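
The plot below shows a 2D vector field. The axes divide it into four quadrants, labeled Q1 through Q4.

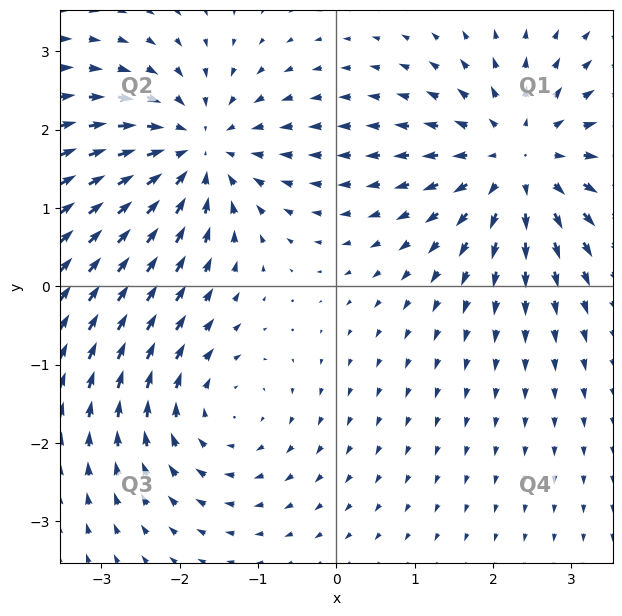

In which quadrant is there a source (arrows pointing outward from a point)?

Q1

The source sits at approximately (2.3, 1.6), which lies in quadrant Q1. The divergence there is about +5, positive as expected for a source.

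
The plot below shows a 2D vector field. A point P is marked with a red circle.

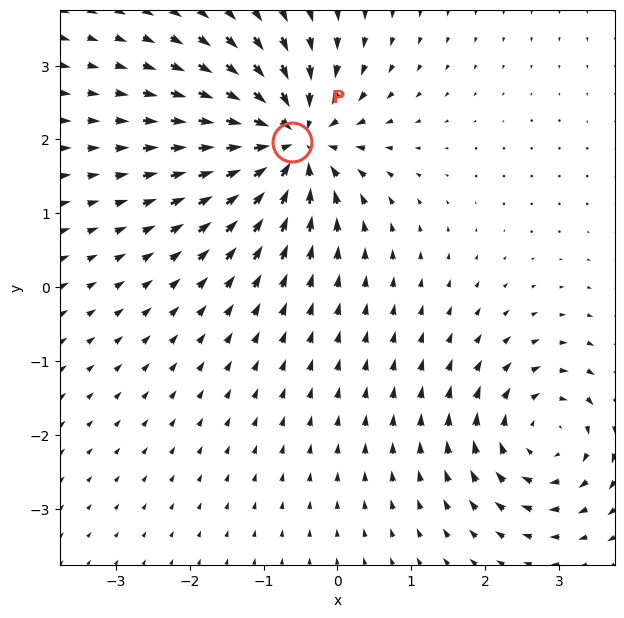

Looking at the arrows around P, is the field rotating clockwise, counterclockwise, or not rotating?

Near P at (-0.6, 2.0) the arrows show no circulation. The curl there is ≈0.

not rotating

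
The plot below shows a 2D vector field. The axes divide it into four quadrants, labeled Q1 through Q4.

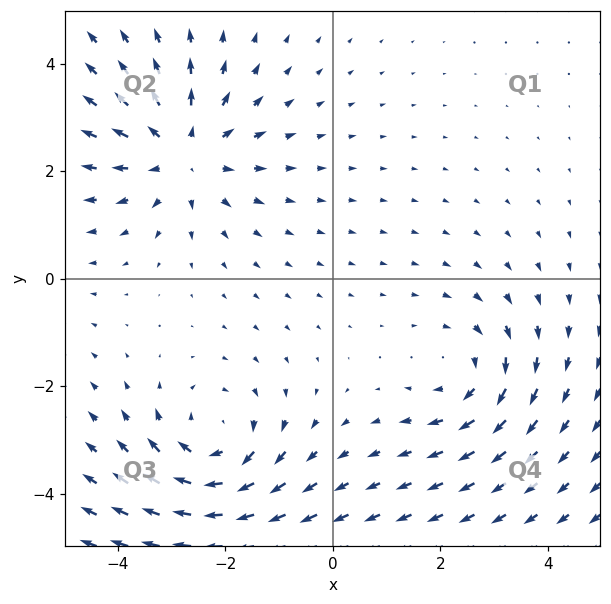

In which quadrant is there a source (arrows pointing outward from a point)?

The source sits at approximately (-2.8, 2.3), which lies in quadrant Q2. The divergence there is about +4, positive as expected for a source.

Q2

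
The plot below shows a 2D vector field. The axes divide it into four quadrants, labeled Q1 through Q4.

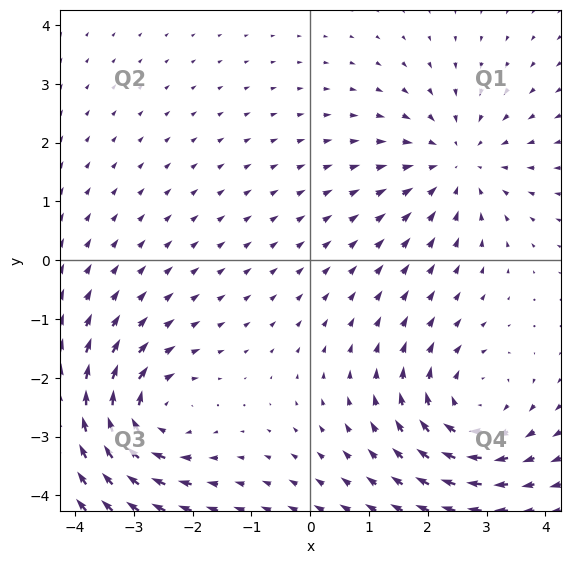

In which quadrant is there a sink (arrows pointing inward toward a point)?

Q1

The sink sits at approximately (2.5, 1.6), which lies in quadrant Q1. The divergence there is about -4, negative as expected for a sink.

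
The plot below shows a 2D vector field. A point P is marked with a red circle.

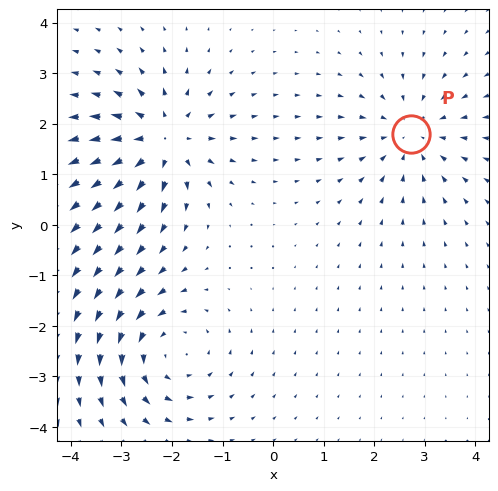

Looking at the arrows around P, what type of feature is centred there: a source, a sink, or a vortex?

At P (2.7, 1.8) the arrows converge inward. Divergence about -3, curl ≈0 — negative divergence with near-zero curl is a sink.

sink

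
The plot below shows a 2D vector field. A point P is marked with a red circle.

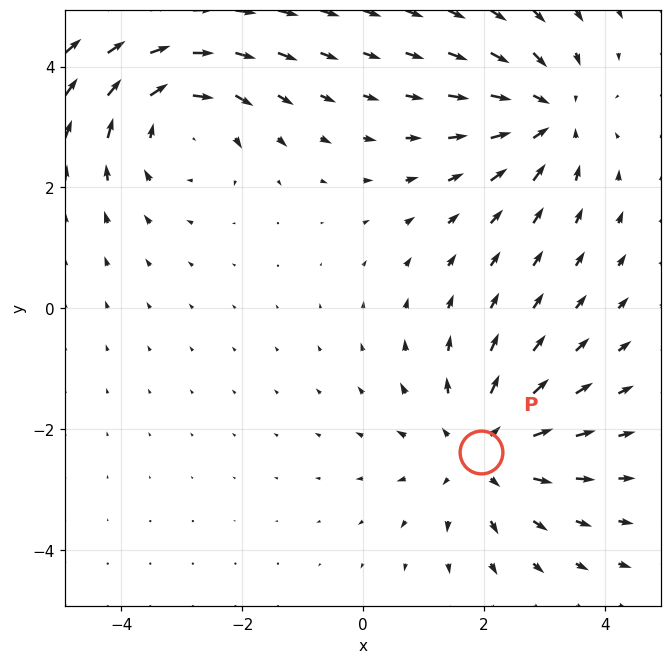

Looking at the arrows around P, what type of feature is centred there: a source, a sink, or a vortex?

At P (2.0, -2.4) the arrows spread outward. Divergence about +3, curl ≈0 — positive divergence with near-zero curl is a source.

source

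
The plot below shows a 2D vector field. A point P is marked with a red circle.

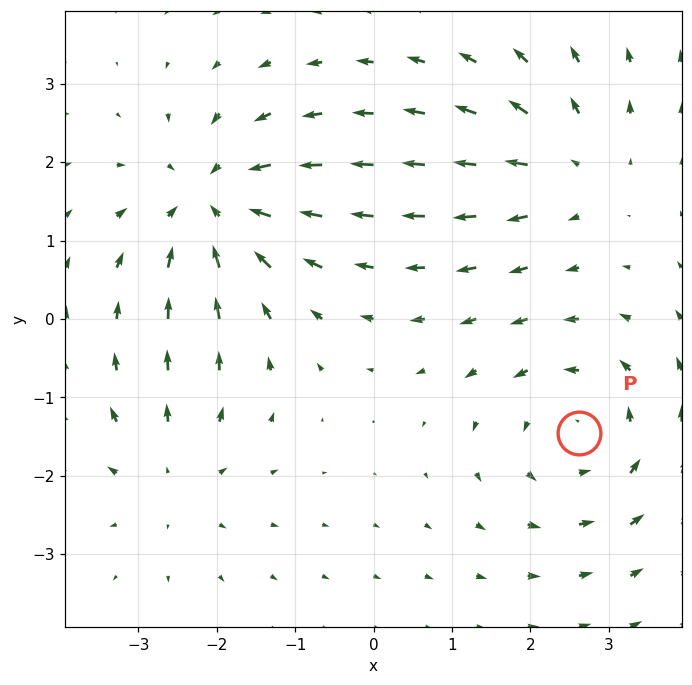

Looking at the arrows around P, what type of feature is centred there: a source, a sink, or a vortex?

vortex

At P (2.6, -1.4) the arrows circulate counterclockwise. Divergence ≈0, curl about +3 — near-zero divergence with nonzero curl is a vortex.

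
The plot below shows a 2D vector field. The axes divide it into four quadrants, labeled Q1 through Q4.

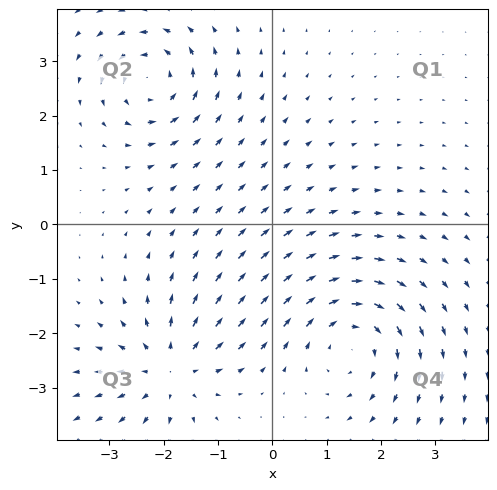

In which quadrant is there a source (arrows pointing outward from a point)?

The source sits at approximately (-1.9, -2.7), which lies in quadrant Q3. The divergence there is about +4, positive as expected for a source.

Q3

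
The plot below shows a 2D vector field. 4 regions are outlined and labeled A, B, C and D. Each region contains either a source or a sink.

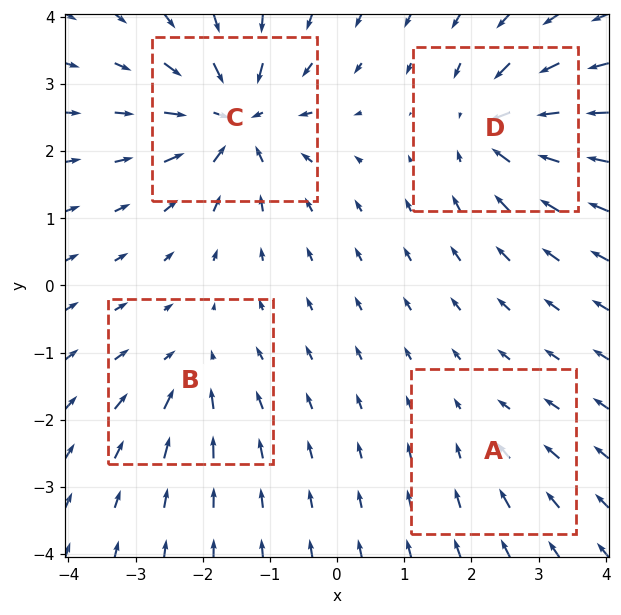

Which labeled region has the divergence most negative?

Divergence at each region's feature centre — A: about -2, B: about -4, C: about -9, D: about -7. Region C is most negative.

C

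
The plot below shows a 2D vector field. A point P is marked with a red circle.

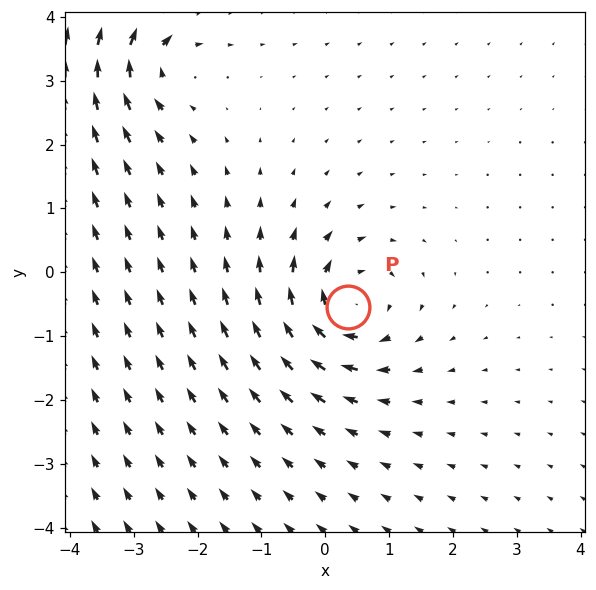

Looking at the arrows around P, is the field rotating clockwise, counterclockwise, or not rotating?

Near P at (0.3, -0.5) the arrows circulate clockwise. The curl (z-component) there is about -4; negative curl means clockwise rotation.

clockwise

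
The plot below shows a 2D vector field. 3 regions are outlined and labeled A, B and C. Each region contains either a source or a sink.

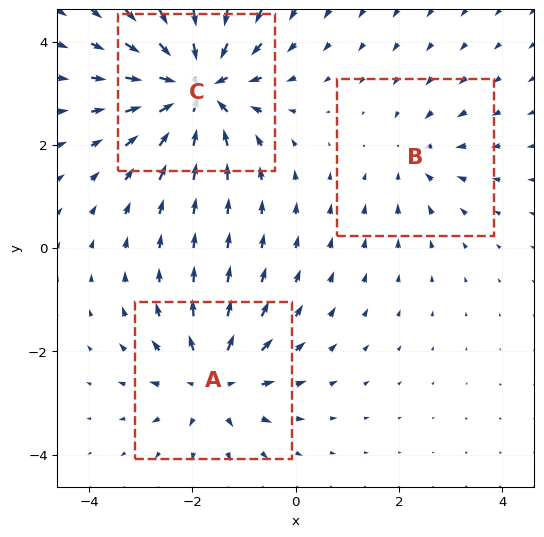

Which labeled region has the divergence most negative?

Divergence at each region's feature centre — A: about +4, B: about -2, C: about -5. Region C is most negative.

C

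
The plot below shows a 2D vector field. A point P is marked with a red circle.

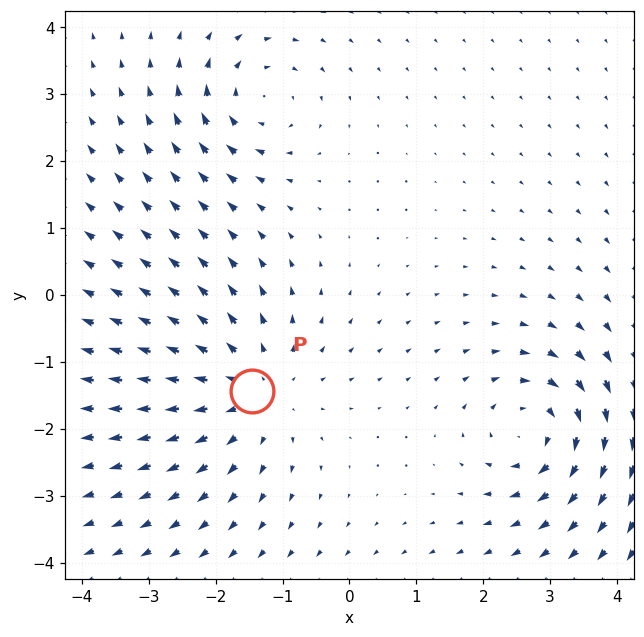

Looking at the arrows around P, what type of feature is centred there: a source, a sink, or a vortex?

source

At P (-1.5, -1.4) the arrows spread outward. Divergence about +4, curl ≈0 — positive divergence with near-zero curl is a source.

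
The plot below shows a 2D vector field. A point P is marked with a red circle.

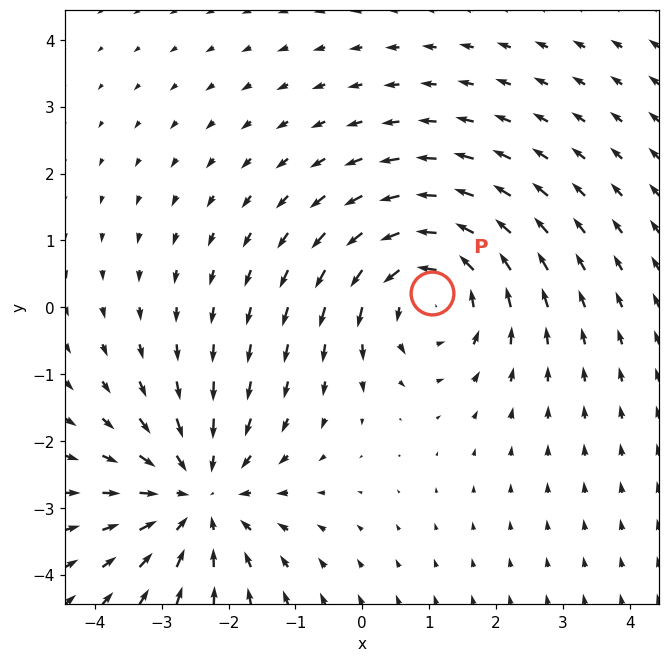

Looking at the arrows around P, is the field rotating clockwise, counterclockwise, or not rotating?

Near P at (1.0, 0.2) the arrows circulate counterclockwise. The curl (z-component) there is about +4; positive curl means counterclockwise rotation.

counterclockwise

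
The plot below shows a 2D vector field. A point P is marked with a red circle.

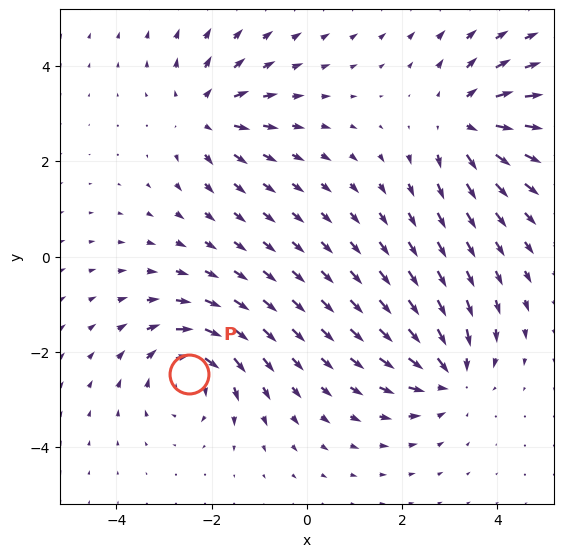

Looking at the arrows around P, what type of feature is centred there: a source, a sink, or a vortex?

vortex

At P (-2.5, -2.5) the arrows circulate clockwise. Divergence ≈0, curl about -4 — near-zero divergence with nonzero curl is a vortex.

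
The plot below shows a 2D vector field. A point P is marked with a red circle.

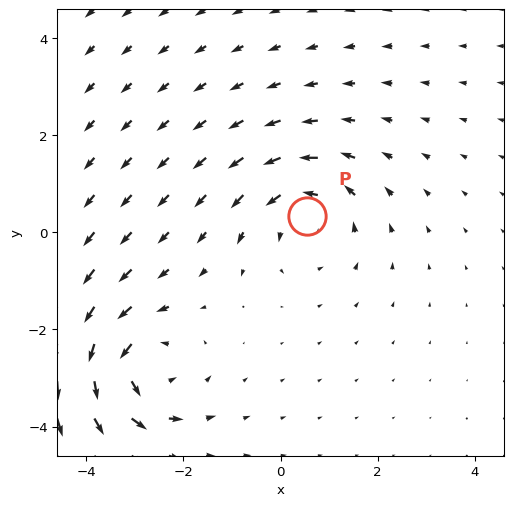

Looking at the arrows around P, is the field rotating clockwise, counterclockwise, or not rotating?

Near P at (0.5, 0.3) the arrows circulate counterclockwise. The curl (z-component) there is about +3; positive curl means counterclockwise rotation.

counterclockwise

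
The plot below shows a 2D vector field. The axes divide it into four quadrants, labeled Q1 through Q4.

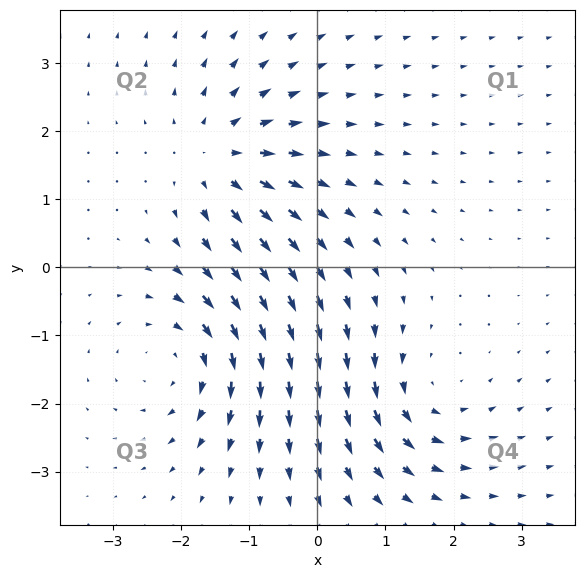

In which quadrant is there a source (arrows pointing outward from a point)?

Q2

The source sits at approximately (-1.5, 1.6), which lies in quadrant Q2. The divergence there is about +3, positive as expected for a source.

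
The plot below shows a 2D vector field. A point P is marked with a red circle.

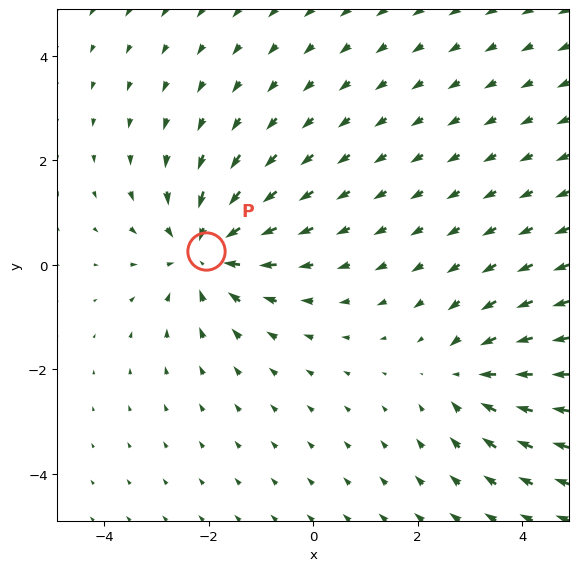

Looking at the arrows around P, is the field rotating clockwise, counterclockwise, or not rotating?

not rotating

Near P at (-2.1, 0.3) the arrows show no circulation. The curl there is ≈0.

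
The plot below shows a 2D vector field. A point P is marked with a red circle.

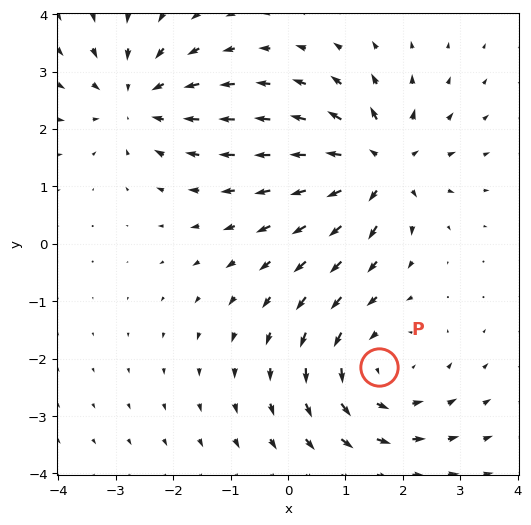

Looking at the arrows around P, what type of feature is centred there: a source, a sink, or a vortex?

vortex

At P (1.6, -2.1) the arrows circulate counterclockwise. Divergence ≈0, curl about +4 — near-zero divergence with nonzero curl is a vortex.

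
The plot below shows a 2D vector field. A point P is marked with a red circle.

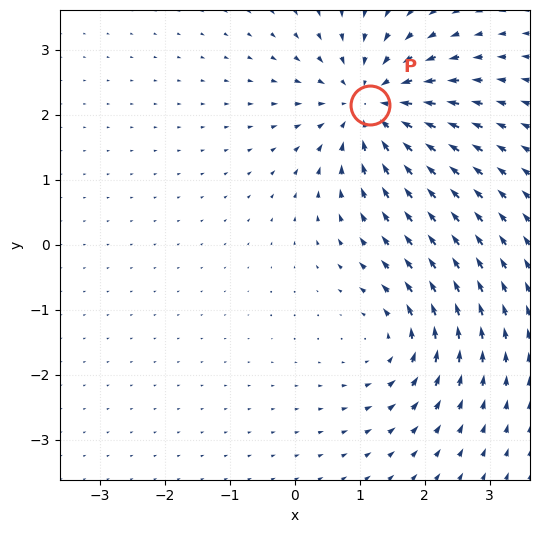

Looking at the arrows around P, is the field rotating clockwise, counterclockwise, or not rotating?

Near P at (1.2, 2.1) the arrows show no circulation. The curl there is ≈0.

not rotating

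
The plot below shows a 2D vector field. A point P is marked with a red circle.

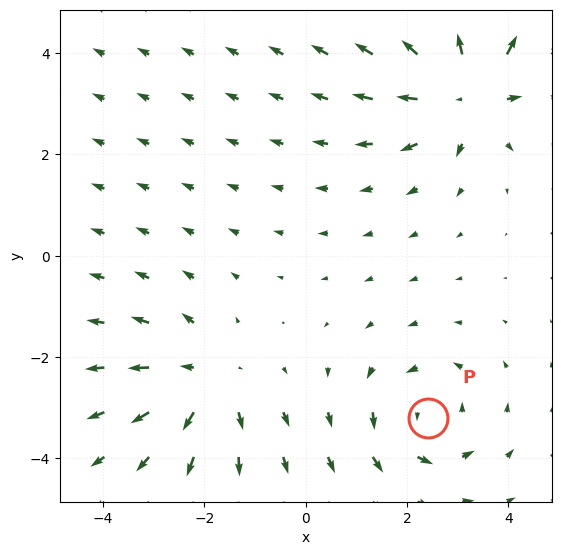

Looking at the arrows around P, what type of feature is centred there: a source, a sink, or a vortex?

vortex

At P (2.4, -3.2) the arrows circulate counterclockwise. Divergence ≈0, curl about +4 — near-zero divergence with nonzero curl is a vortex.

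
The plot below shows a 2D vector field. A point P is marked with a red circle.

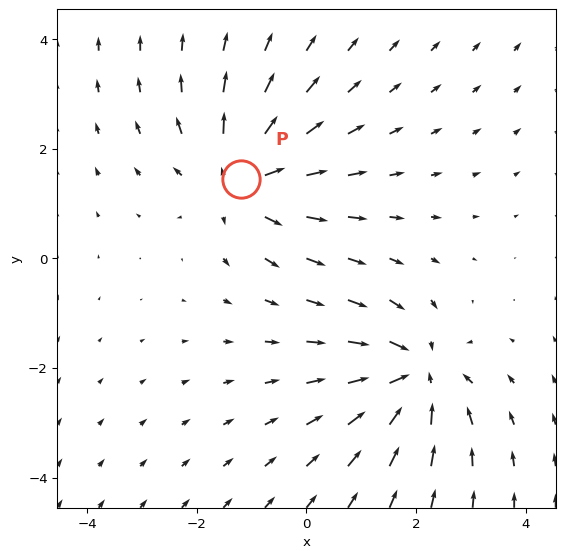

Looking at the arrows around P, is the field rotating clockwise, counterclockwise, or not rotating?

Near P at (-1.2, 1.4) the arrows show no circulation. The curl there is ≈0.

not rotating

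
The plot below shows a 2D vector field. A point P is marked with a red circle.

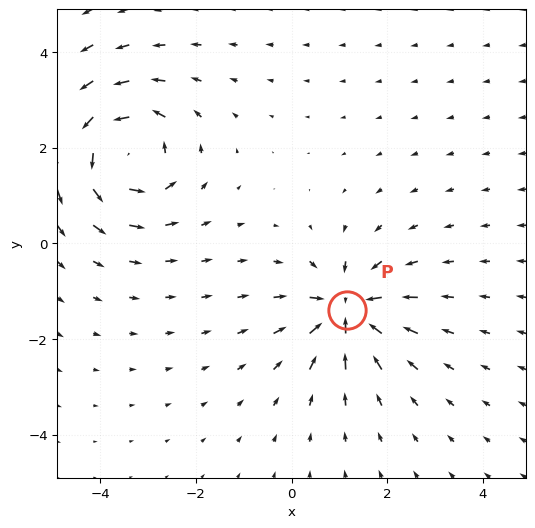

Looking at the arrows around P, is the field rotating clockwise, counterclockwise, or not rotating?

Near P at (1.2, -1.4) the arrows show no circulation. The curl there is ≈0.

not rotating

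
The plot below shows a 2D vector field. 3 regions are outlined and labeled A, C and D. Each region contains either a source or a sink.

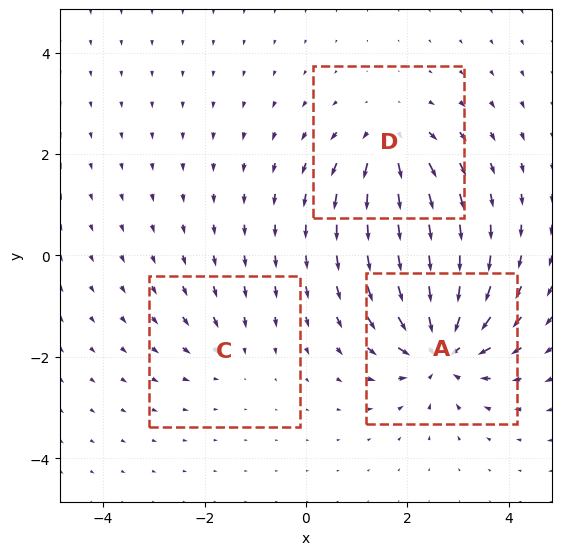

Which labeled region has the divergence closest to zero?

C

Divergence at each region's feature centre — A: about -6, C: about -2, D: about +4. Region C is closest to zero.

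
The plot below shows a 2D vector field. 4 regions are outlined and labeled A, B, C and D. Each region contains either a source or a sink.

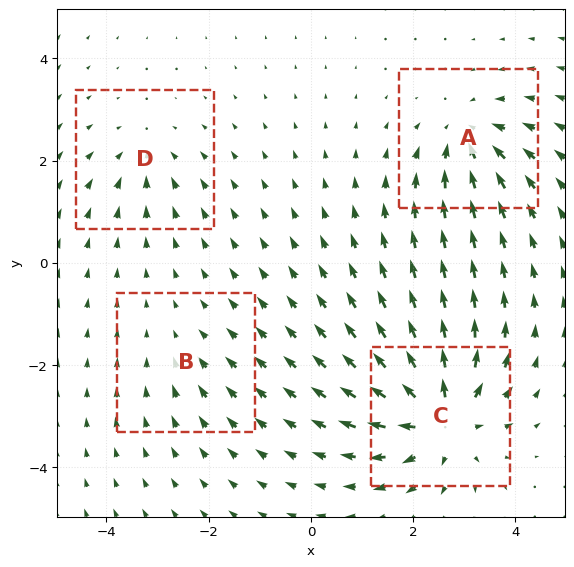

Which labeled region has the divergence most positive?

C

Divergence at each region's feature centre — A: about -6, B: about -2, C: about +8, D: about -4. Region C is most positive.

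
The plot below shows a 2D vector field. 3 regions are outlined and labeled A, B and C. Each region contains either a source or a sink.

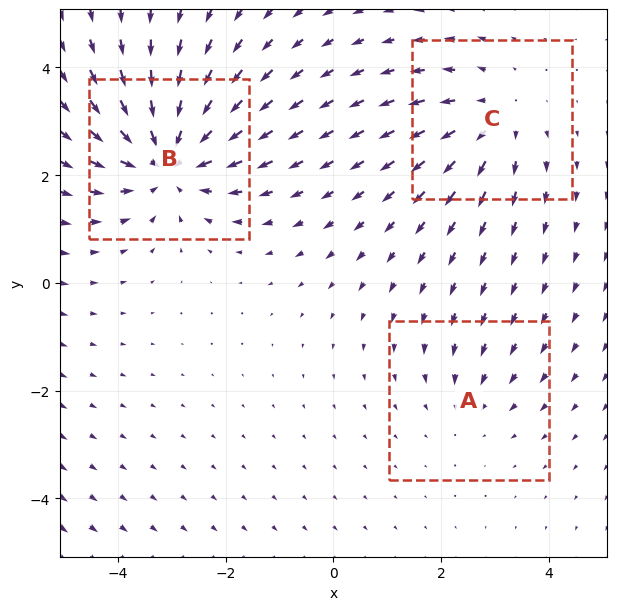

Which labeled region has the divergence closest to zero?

Divergence at each region's feature centre — A: about -2, B: about -5, C: about +3. Region A is closest to zero.

A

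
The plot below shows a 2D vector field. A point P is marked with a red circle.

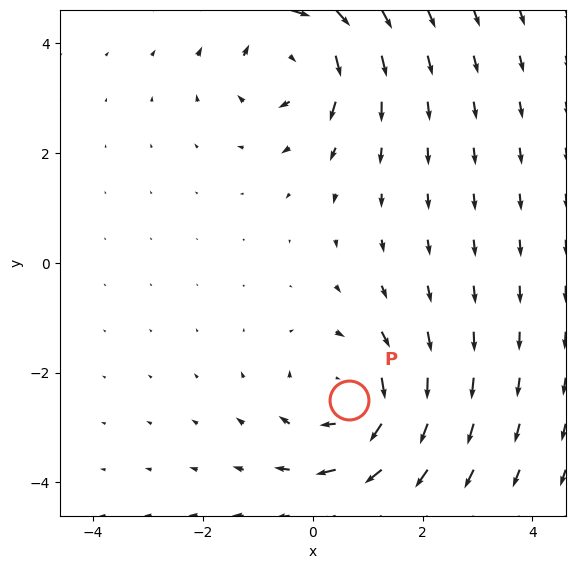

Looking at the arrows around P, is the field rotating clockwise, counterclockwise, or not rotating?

clockwise

Near P at (0.7, -2.5) the arrows circulate clockwise. The curl (z-component) there is about -4; negative curl means clockwise rotation.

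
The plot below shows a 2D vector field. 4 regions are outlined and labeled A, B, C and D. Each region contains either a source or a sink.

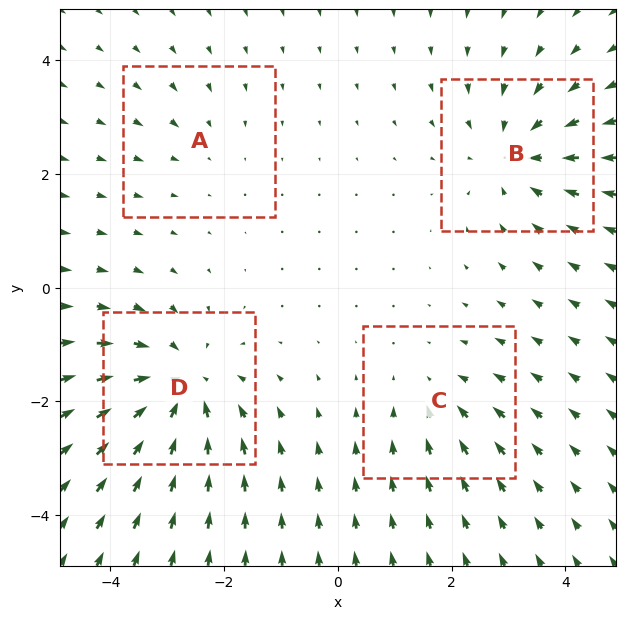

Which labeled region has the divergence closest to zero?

A

Divergence at each region's feature centre — A: about -2, B: about -4, C: about -3, D: about -6. Region A is closest to zero.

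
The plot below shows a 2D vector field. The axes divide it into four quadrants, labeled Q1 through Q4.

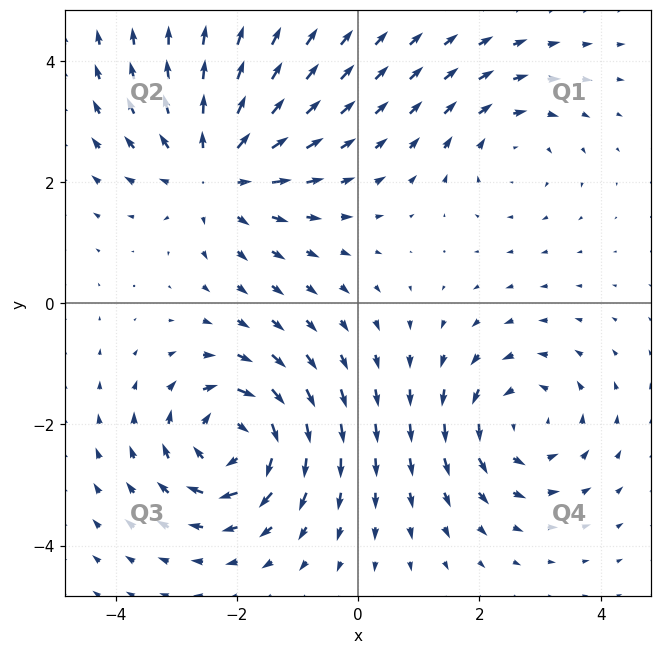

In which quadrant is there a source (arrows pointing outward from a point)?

Q2

The source sits at approximately (-2.3, 2.2), which lies in quadrant Q2. The divergence there is about +4, positive as expected for a source.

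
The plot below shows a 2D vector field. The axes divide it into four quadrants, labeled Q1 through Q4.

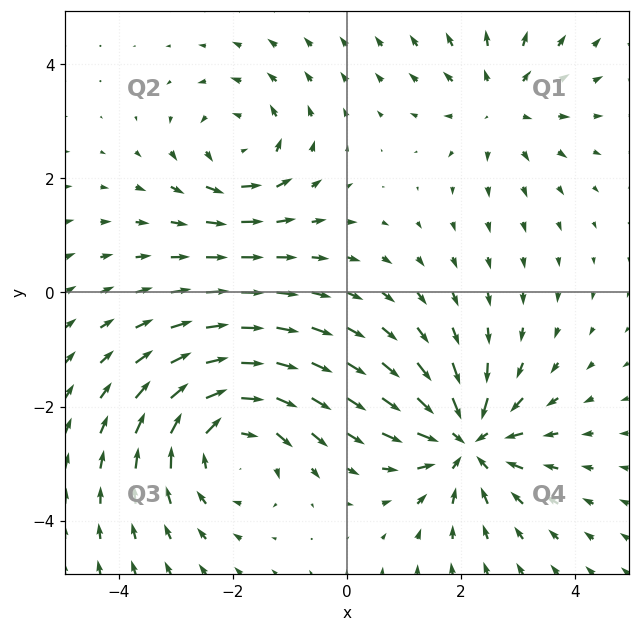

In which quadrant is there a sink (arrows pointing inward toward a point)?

The sink sits at approximately (2.1, -2.6), which lies in quadrant Q4. The divergence there is about -5, negative as expected for a sink.

Q4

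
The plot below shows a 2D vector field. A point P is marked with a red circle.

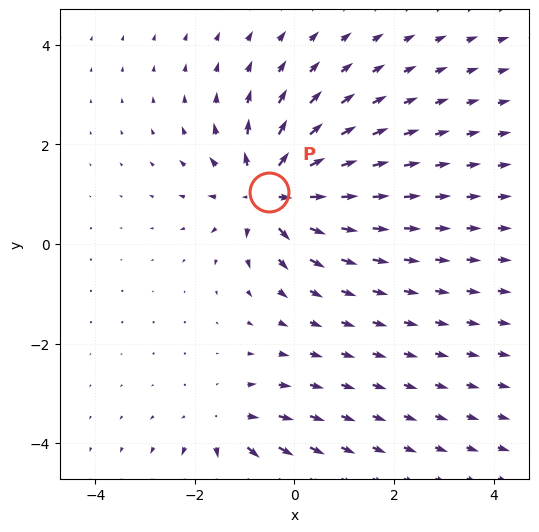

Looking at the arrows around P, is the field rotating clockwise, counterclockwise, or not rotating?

Near P at (-0.5, 1.0) the arrows show no circulation. The curl there is ≈0.

not rotating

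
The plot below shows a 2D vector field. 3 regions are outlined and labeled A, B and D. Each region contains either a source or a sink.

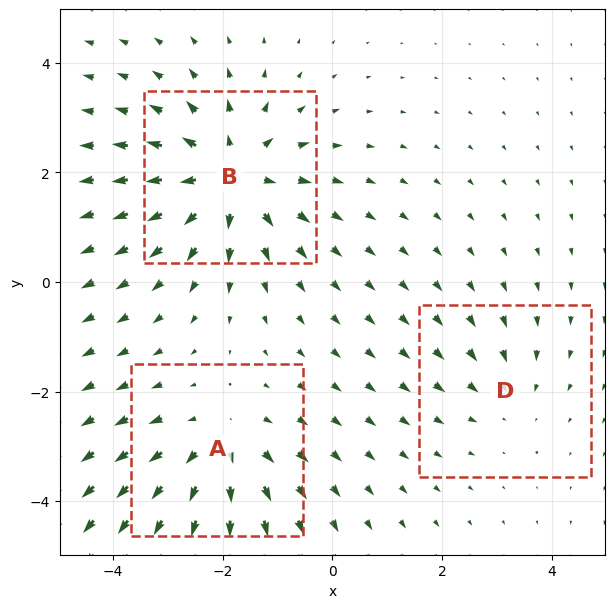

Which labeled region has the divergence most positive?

Divergence at each region's feature centre — A: about +3, B: about +5, D: about -2. Region B is most positive.

B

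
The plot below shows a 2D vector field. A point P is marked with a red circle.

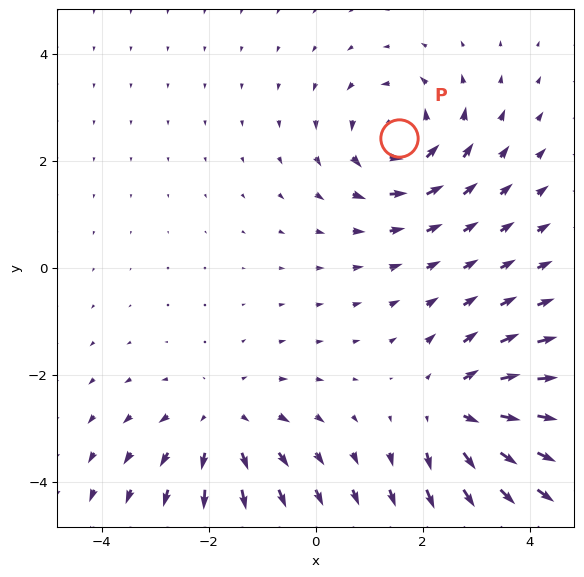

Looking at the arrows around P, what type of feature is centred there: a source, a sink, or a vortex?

At P (1.5, 2.4) the arrows circulate counterclockwise. Divergence ≈0, curl about +5 — near-zero divergence with nonzero curl is a vortex.

vortex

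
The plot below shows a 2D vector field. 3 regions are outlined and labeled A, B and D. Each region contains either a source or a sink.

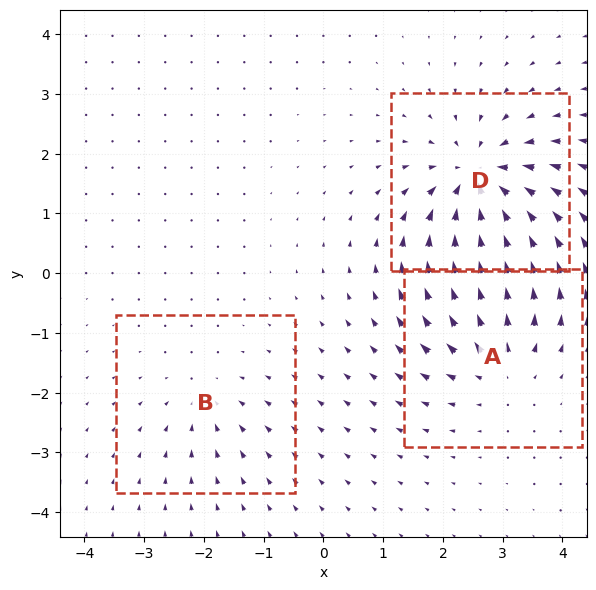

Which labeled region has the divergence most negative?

D

Divergence at each region's feature centre — A: about +4, B: about -2, D: about -6. Region D is most negative.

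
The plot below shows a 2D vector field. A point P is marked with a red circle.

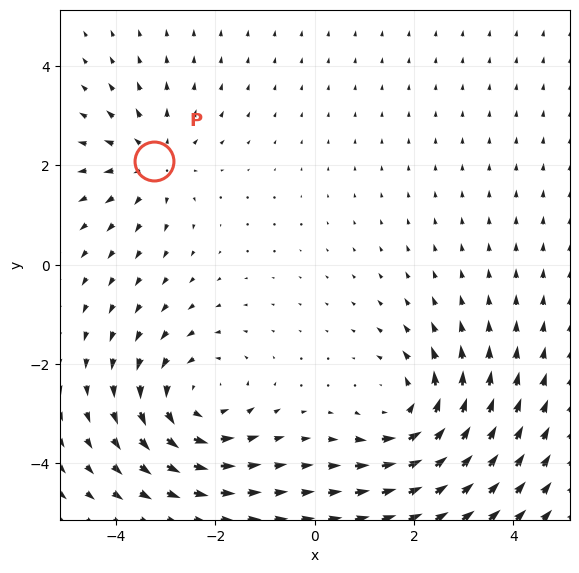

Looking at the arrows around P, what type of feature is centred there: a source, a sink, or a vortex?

At P (-3.2, 2.1) the arrows spread outward. Divergence about +3, curl ≈0 — positive divergence with near-zero curl is a source.

source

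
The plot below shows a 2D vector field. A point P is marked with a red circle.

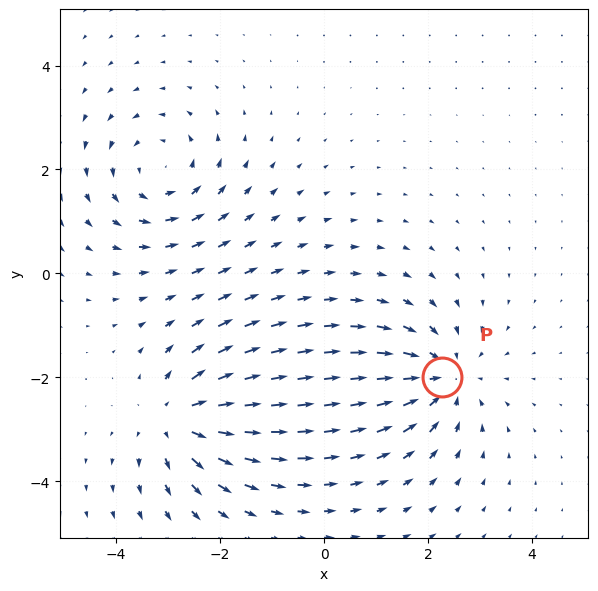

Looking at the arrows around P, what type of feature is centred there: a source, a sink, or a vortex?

sink

At P (2.3, -2.0) the arrows converge inward. Divergence about -4, curl ≈0 — negative divergence with near-zero curl is a sink.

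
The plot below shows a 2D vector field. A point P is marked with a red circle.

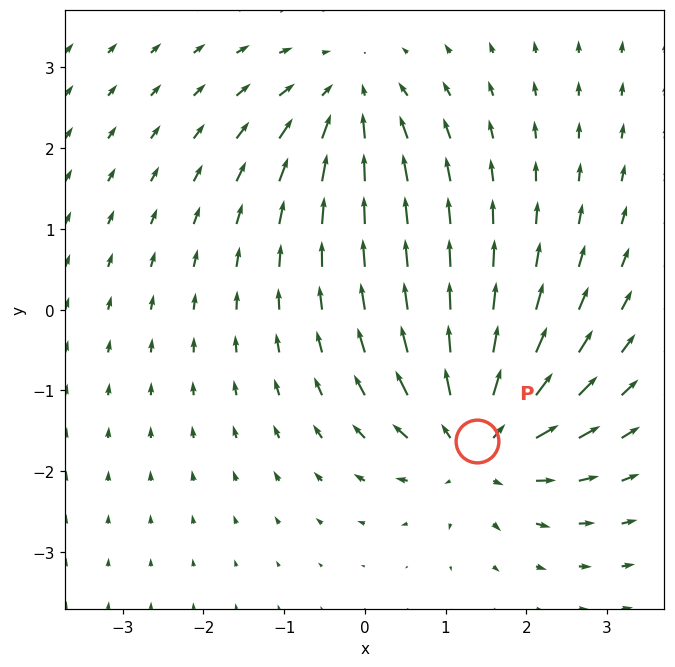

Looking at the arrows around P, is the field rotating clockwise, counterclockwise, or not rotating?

not rotating

Near P at (1.4, -1.6) the arrows show no circulation. The curl there is ≈0.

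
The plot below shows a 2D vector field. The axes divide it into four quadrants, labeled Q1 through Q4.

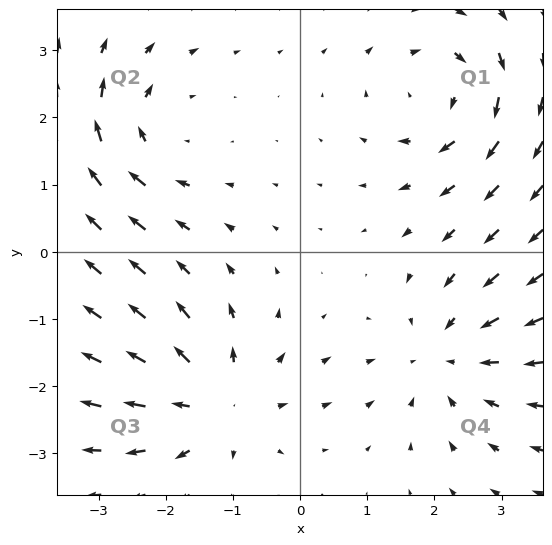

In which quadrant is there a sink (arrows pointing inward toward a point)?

Q4

The sink sits at approximately (2.2, -1.5), which lies in quadrant Q4. The divergence there is about -4, negative as expected for a sink.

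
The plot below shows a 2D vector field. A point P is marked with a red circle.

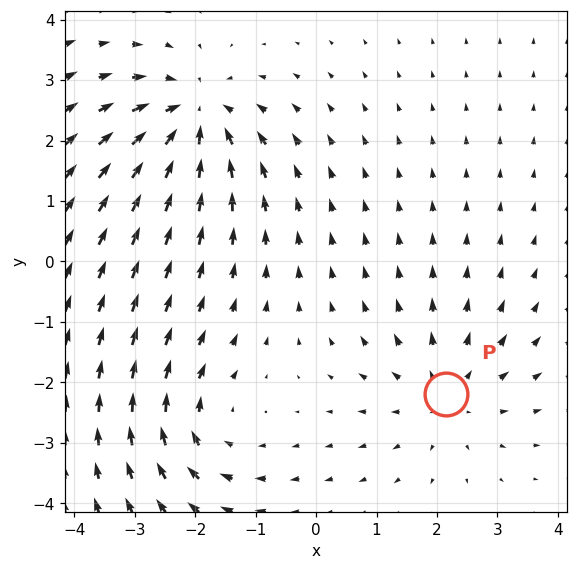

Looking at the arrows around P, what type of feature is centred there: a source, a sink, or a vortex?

At P (2.2, -2.2) the arrows spread outward. Divergence about +3, curl ≈0 — positive divergence with near-zero curl is a source.

source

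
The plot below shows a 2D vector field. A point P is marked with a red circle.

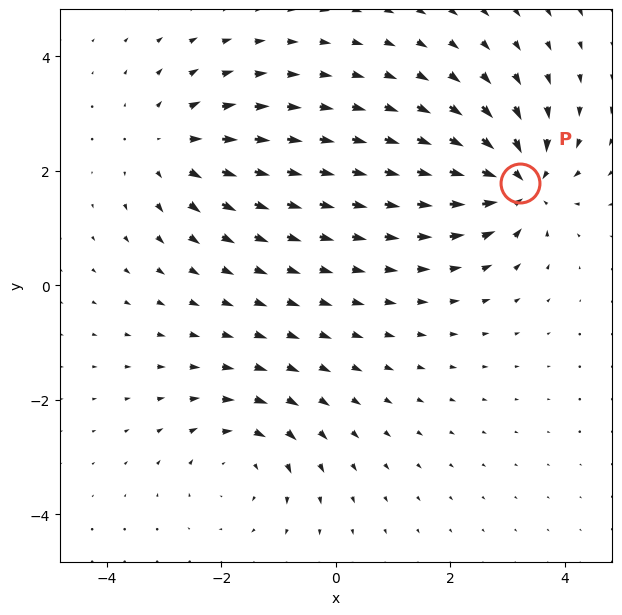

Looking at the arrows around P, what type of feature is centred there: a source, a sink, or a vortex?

sink

At P (3.2, 1.8) the arrows converge inward. Divergence about -7, curl ≈0 — negative divergence with near-zero curl is a sink.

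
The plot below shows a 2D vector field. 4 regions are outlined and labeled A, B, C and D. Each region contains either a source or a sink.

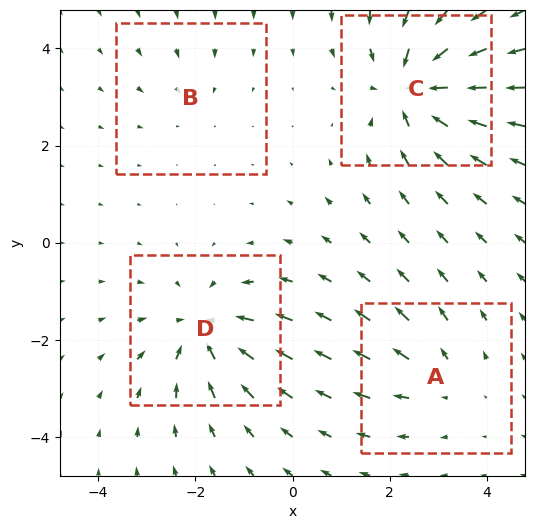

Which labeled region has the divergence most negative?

C

Divergence at each region's feature centre — A: about +3, B: about -2, C: about -7, D: about -5. Region C is most negative.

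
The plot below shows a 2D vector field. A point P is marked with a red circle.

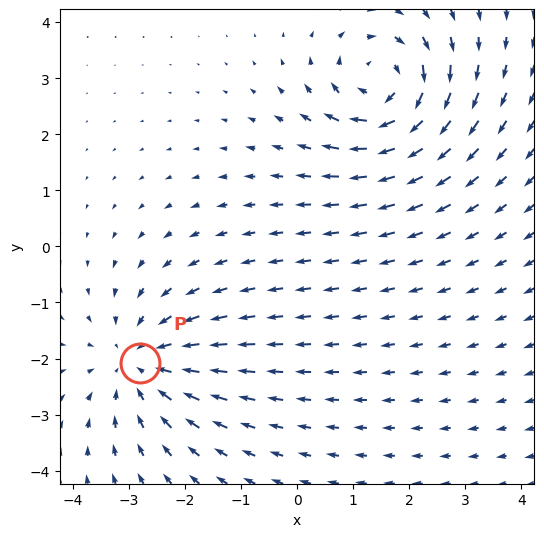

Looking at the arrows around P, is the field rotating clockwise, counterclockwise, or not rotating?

Near P at (-2.8, -2.1) the arrows show no circulation. The curl there is ≈0.

not rotating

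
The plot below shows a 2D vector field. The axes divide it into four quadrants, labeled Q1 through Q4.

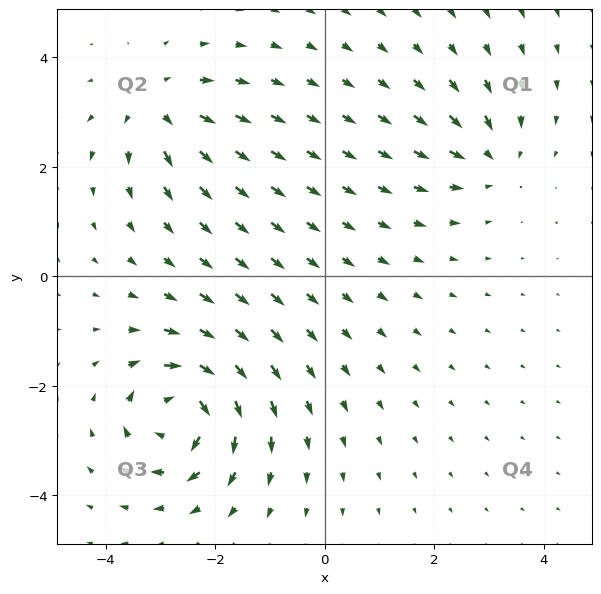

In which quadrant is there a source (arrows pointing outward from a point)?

Q2

The source sits at approximately (-3.1, 3.1), which lies in quadrant Q2. The divergence there is about +4, positive as expected for a source.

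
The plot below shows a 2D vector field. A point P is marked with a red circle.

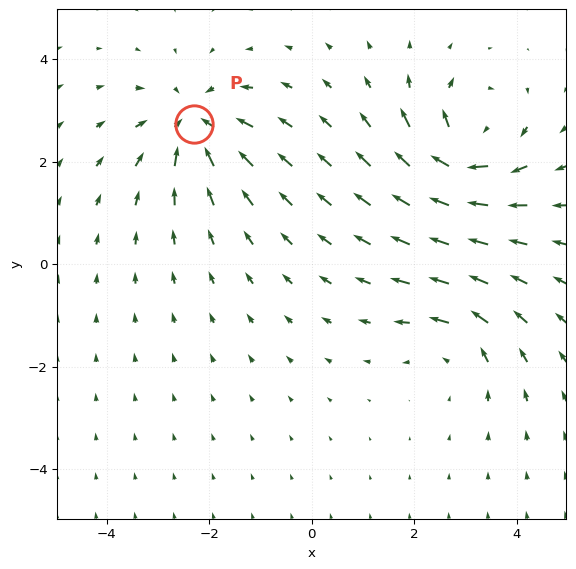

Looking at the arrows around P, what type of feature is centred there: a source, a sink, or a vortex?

At P (-2.3, 2.7) the arrows converge inward. Divergence about -5, curl ≈0 — negative divergence with near-zero curl is a sink.

sink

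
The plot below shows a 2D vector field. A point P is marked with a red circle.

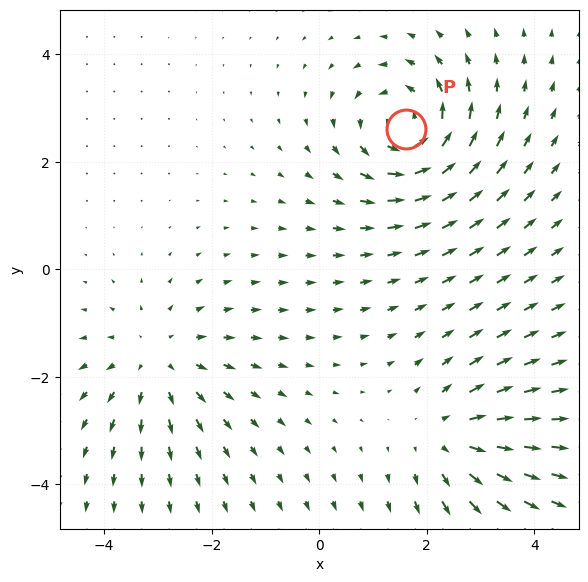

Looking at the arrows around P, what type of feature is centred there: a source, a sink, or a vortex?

At P (1.6, 2.6) the arrows circulate counterclockwise. Divergence ≈0, curl about +5 — near-zero divergence with nonzero curl is a vortex.

vortex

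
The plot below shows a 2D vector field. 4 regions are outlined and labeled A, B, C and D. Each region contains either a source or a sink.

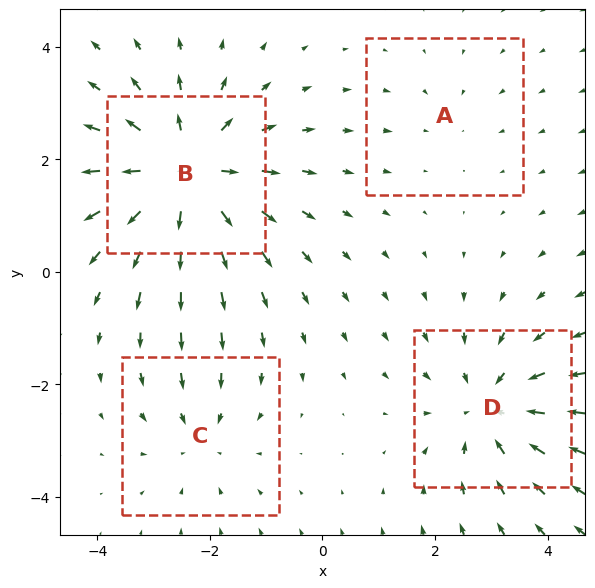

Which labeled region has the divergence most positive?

B

Divergence at each region's feature centre — A: about -2, B: about +7, C: about -3, D: about -5. Region B is most positive.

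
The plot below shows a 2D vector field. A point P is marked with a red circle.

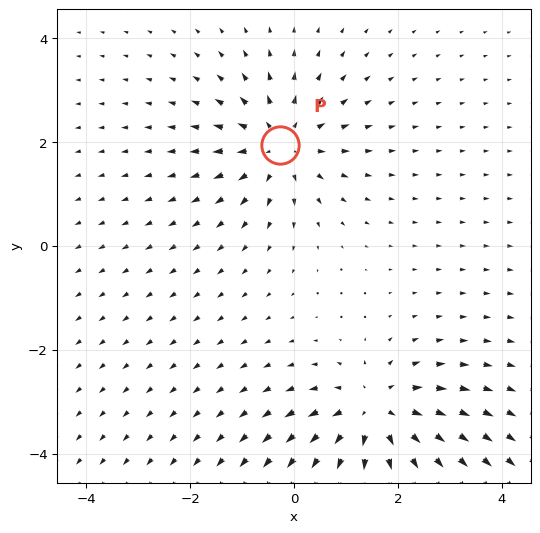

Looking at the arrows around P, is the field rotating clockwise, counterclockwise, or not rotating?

not rotating

Near P at (-0.3, 1.9) the arrows show no circulation. The curl there is ≈0.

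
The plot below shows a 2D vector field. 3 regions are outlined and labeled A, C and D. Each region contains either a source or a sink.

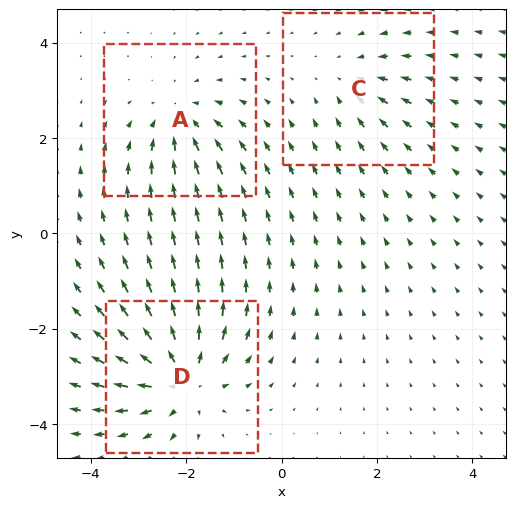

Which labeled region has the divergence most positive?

Divergence at each region's feature centre — A: about -3, C: about -2, D: about +5. Region D is most positive.

D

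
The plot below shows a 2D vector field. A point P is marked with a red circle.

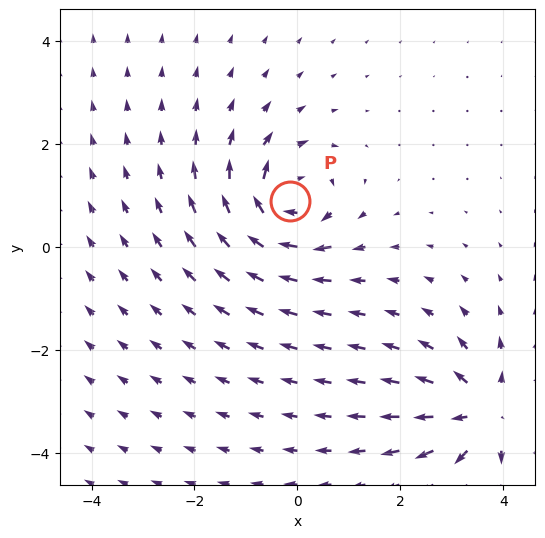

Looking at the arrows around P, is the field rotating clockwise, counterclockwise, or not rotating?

clockwise

Near P at (-0.1, 0.9) the arrows circulate clockwise. The curl (z-component) there is about -5; negative curl means clockwise rotation.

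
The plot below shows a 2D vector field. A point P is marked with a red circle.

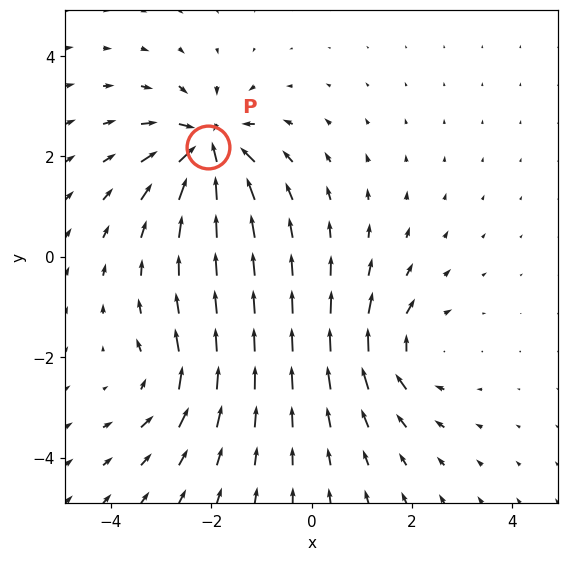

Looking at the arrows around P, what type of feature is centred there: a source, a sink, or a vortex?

At P (-2.1, 2.2) the arrows converge inward. Divergence about -7, curl ≈0 — negative divergence with near-zero curl is a sink.

sink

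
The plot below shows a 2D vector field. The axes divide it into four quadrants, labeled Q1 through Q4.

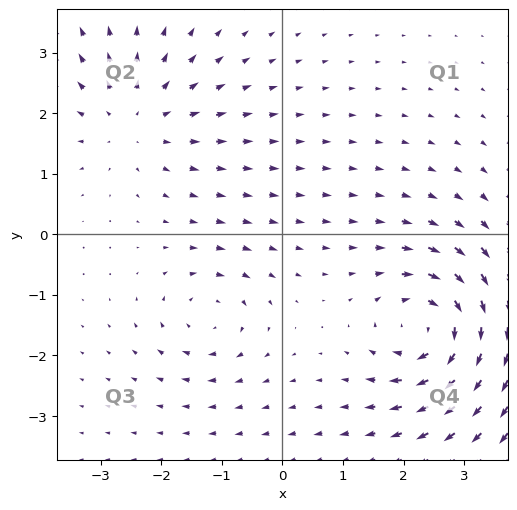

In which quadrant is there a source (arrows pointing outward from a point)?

Q2

The source sits at approximately (-2.4, 1.9), which lies in quadrant Q2. The divergence there is about +3, positive as expected for a source.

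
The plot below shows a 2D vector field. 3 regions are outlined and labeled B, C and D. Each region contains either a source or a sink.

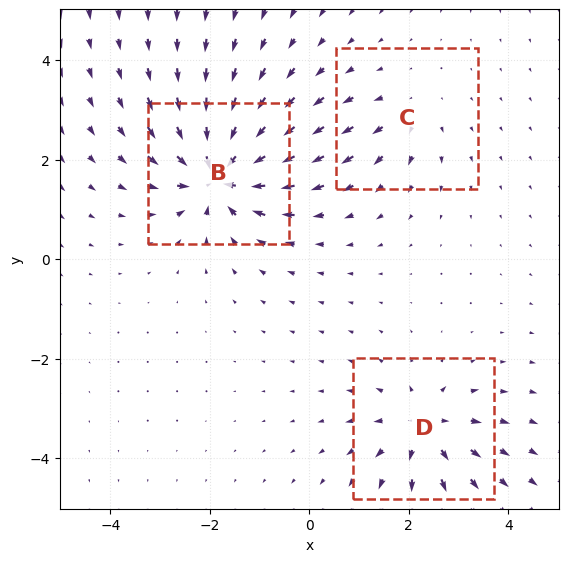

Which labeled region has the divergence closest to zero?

Divergence at each region's feature centre — B: about -6, C: about +2, D: about +4. Region C is closest to zero.

C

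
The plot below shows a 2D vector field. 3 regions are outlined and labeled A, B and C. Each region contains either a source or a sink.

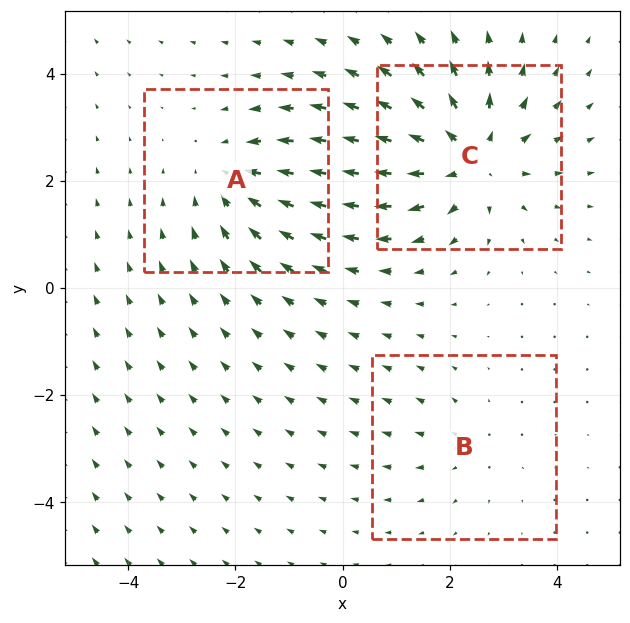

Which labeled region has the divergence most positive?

C

Divergence at each region's feature centre — A: about -3, B: about +2, C: about +4. Region C is most positive.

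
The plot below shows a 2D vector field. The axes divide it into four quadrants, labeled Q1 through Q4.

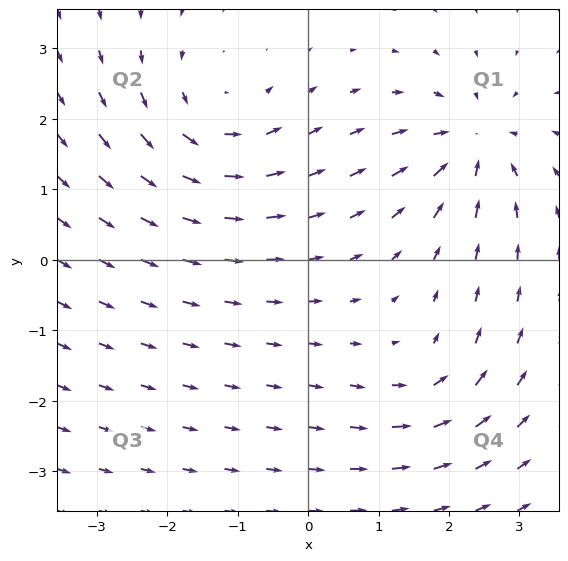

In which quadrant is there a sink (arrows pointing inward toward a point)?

Q1

The sink sits at approximately (2.4, 1.6), which lies in quadrant Q1. The divergence there is about -6, negative as expected for a sink.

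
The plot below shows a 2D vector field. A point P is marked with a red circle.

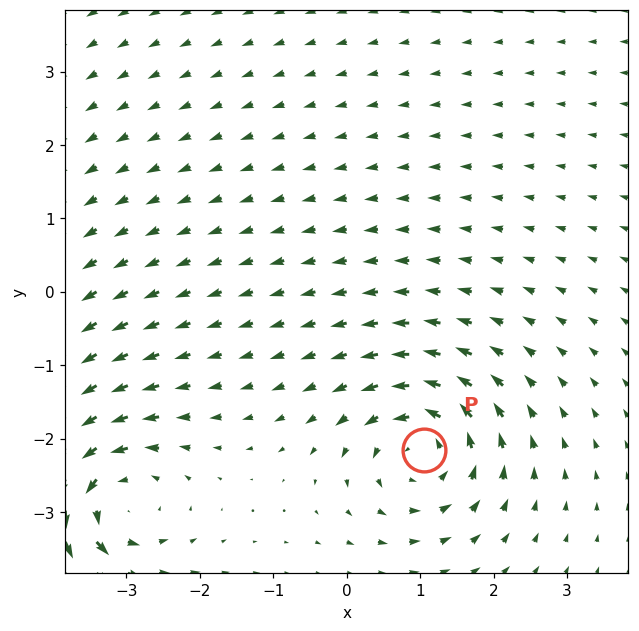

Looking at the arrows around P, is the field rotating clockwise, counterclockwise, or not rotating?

counterclockwise

Near P at (1.1, -2.2) the arrows circulate counterclockwise. The curl (z-component) there is about +5; positive curl means counterclockwise rotation.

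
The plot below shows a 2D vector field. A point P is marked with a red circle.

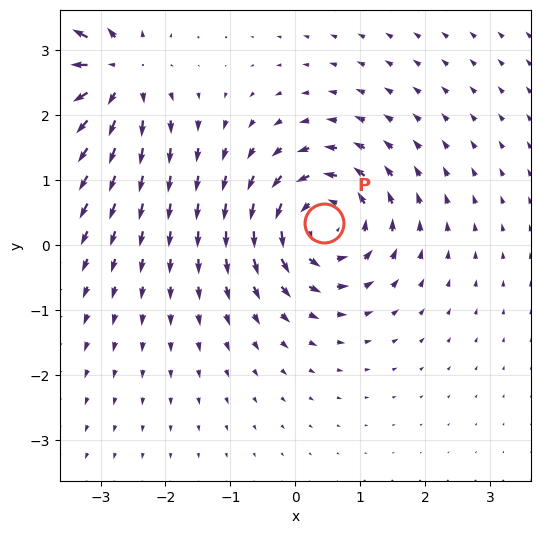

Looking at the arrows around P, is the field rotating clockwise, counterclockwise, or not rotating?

counterclockwise

Near P at (0.4, 0.3) the arrows circulate counterclockwise. The curl (z-component) there is about +7; positive curl means counterclockwise rotation.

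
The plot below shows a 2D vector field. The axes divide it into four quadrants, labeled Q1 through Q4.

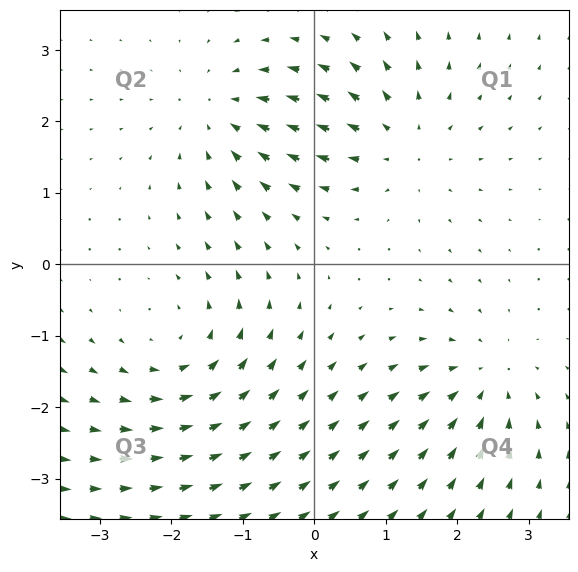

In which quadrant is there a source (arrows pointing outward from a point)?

The source sits at approximately (1.2, 1.7), which lies in quadrant Q1. The divergence there is about +4, positive as expected for a source.

Q1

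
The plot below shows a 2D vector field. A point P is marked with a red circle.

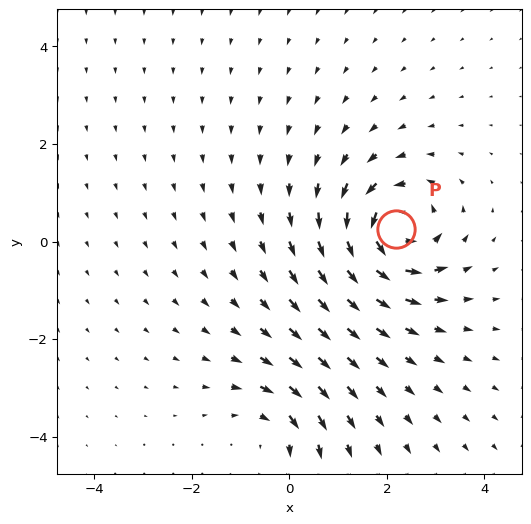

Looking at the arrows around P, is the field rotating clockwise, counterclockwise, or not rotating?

counterclockwise

Near P at (2.2, 0.3) the arrows circulate counterclockwise. The curl (z-component) there is about +6; positive curl means counterclockwise rotation.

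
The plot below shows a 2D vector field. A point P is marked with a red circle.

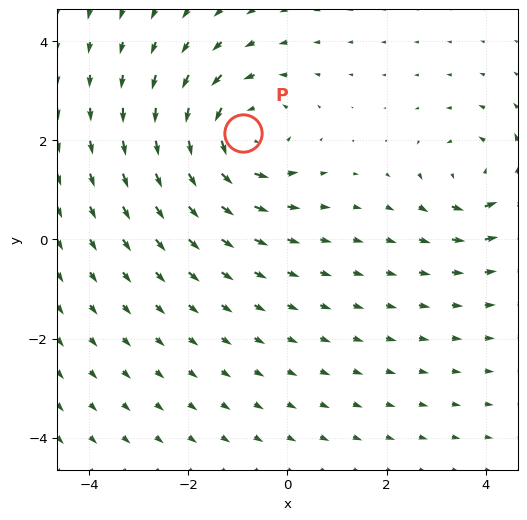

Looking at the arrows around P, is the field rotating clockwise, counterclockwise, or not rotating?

counterclockwise

Near P at (-0.9, 2.1) the arrows circulate counterclockwise. The curl (z-component) there is about +4; positive curl means counterclockwise rotation.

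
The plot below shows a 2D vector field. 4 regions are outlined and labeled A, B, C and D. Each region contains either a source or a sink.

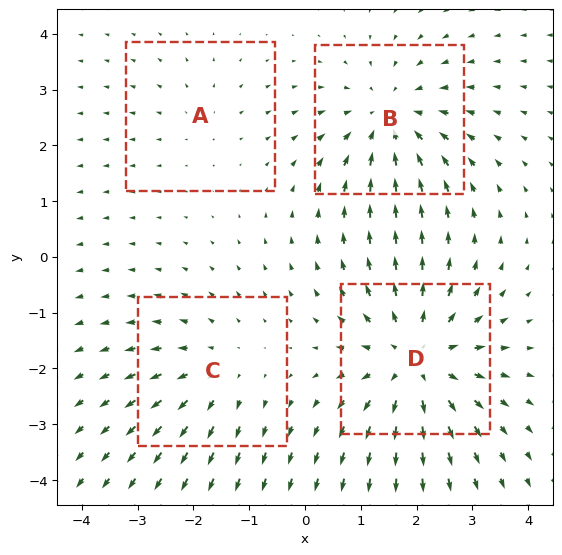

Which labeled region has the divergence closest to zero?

Divergence at each region's feature centre — A: about +2, B: about -4, C: about +3, D: about +6. Region A is closest to zero.

A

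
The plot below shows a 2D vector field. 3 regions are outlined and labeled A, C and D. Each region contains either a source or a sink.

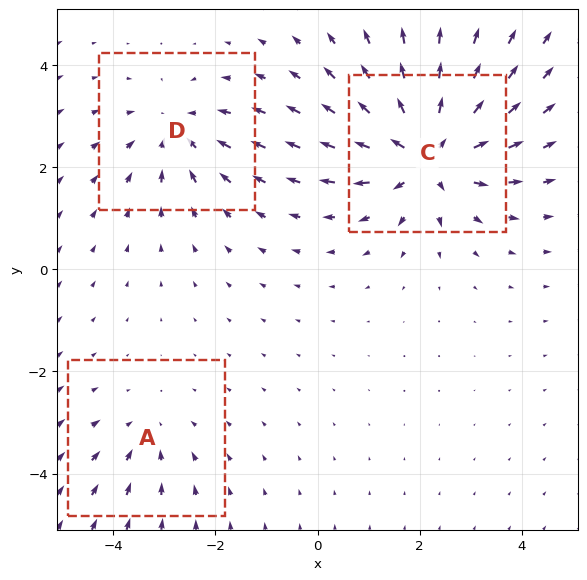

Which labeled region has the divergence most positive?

Divergence at each region's feature centre — A: about -2, C: about +5, D: about -3. Region C is most positive.

C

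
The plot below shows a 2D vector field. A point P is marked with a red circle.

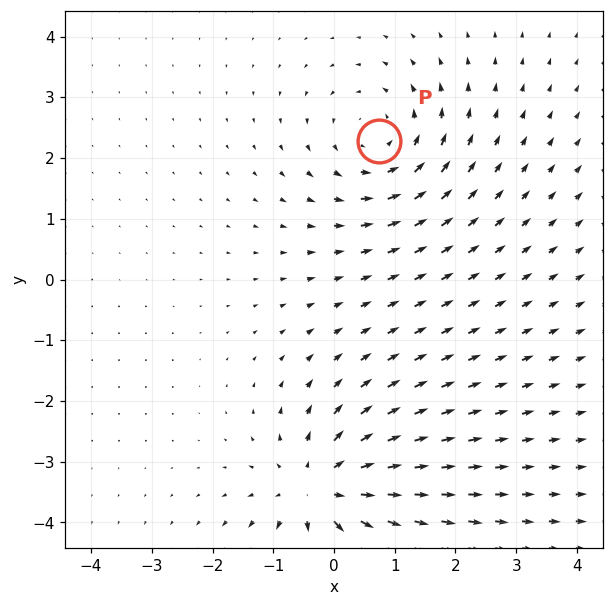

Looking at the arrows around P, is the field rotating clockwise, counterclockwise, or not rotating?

Near P at (0.7, 2.3) the arrows circulate counterclockwise. The curl (z-component) there is about +3; positive curl means counterclockwise rotation.

counterclockwise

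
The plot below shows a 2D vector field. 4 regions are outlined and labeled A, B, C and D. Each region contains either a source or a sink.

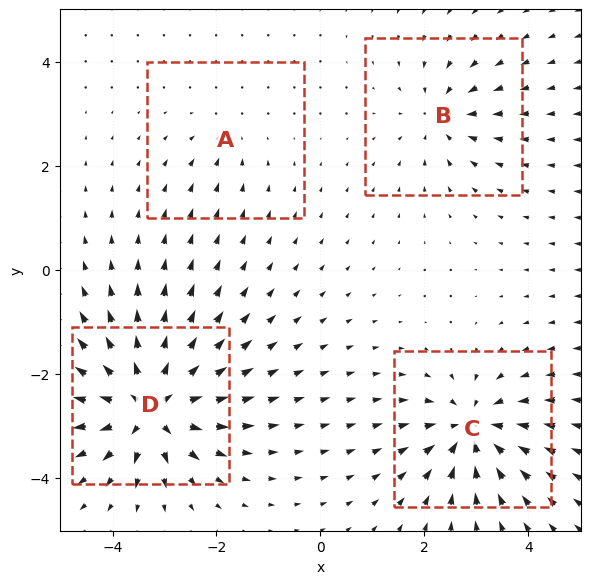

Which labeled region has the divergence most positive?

D

Divergence at each region's feature centre — A: about -2, B: about -4, C: about -7, D: about +9. Region D is most positive.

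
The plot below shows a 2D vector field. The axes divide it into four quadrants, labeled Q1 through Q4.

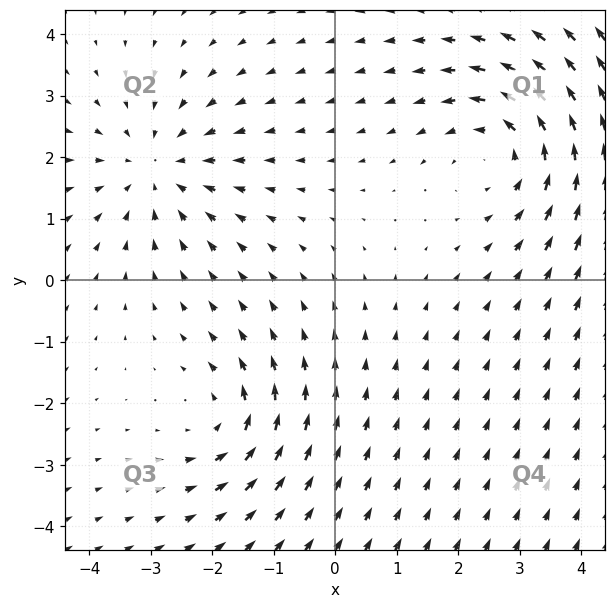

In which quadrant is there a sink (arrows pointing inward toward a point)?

Q2

The sink sits at approximately (-2.9, 1.8), which lies in quadrant Q2. The divergence there is about -3, negative as expected for a sink.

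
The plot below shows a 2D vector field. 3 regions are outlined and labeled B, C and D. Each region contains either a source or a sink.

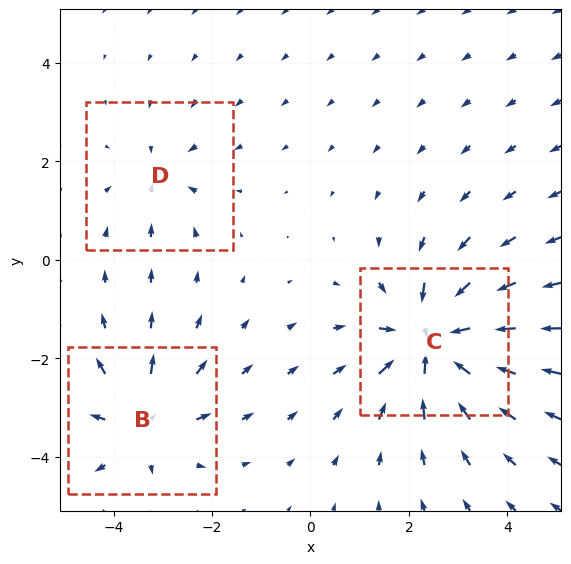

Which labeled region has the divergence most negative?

C

Divergence at each region's feature centre — B: about +3, C: about -5, D: about -2. Region C is most negative.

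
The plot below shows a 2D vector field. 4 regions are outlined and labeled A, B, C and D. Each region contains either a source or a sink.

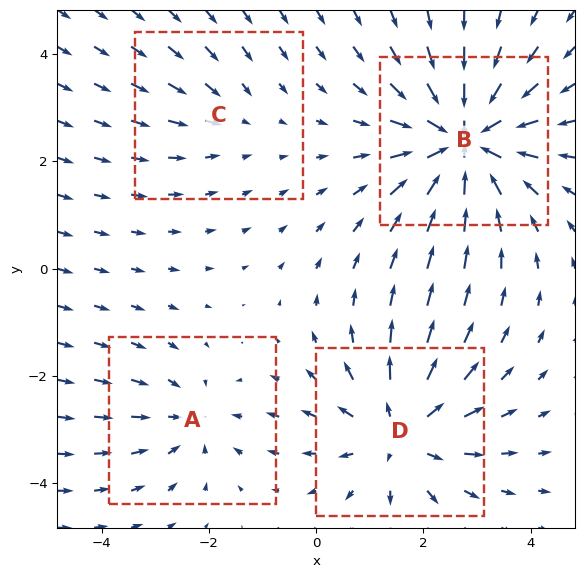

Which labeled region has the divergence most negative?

Divergence at each region's feature centre — A: about -3, B: about -6, C: about -2, D: about +5. Region B is most negative.

B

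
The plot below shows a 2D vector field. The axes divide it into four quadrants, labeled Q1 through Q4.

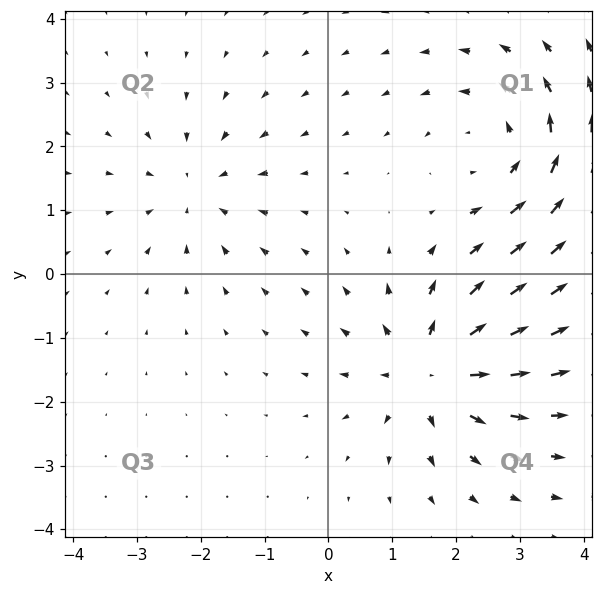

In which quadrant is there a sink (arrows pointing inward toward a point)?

Q2

The sink sits at approximately (-2.1, 1.3), which lies in quadrant Q2. The divergence there is about -3, negative as expected for a sink.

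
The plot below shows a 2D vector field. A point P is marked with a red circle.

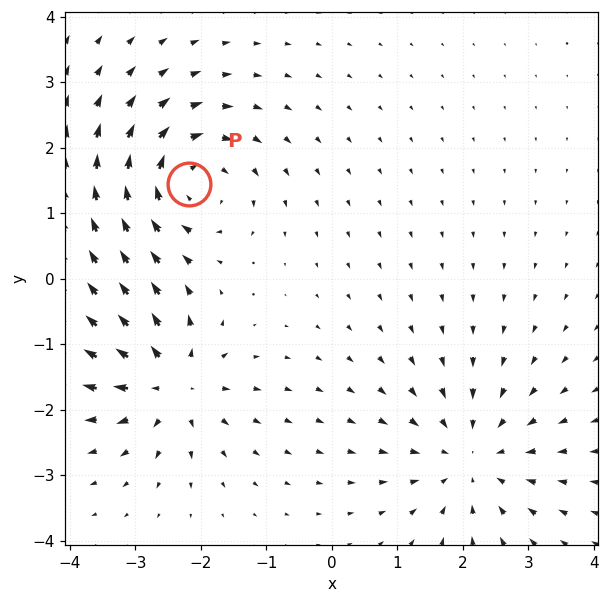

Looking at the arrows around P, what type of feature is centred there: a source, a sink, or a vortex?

At P (-2.2, 1.4) the arrows circulate clockwise. Divergence ≈0, curl about -5 — near-zero divergence with nonzero curl is a vortex.

vortex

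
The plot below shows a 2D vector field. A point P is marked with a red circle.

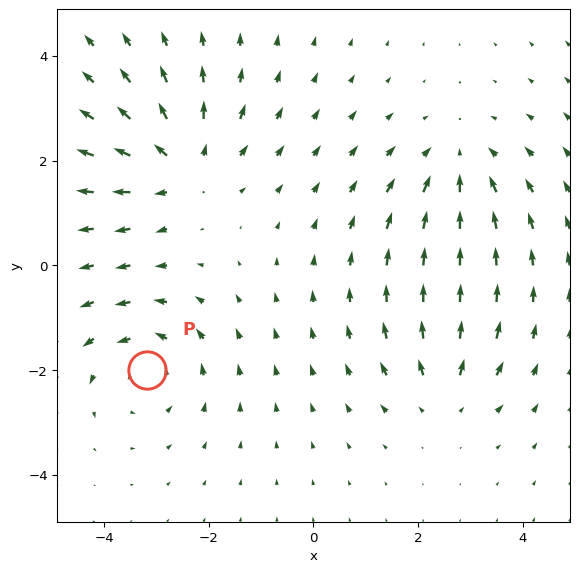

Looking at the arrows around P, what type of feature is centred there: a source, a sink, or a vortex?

vortex

At P (-3.2, -2.0) the arrows circulate counterclockwise. Divergence ≈0, curl about +4 — near-zero divergence with nonzero curl is a vortex.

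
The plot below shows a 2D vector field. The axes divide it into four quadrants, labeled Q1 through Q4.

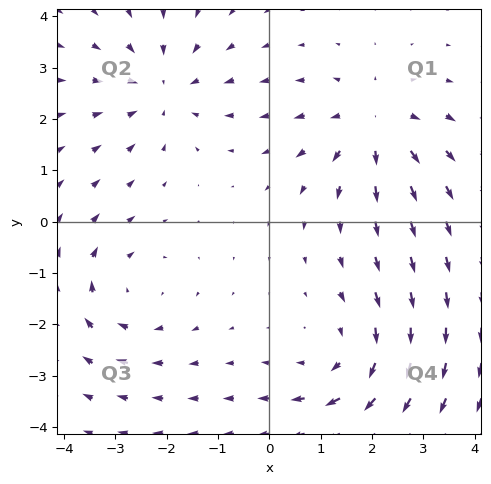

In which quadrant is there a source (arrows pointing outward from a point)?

Q1

The source sits at approximately (2.0, 1.9), which lies in quadrant Q1. The divergence there is about +4, positive as expected for a source.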